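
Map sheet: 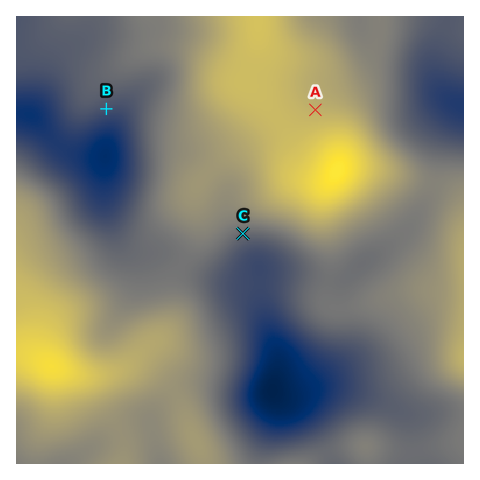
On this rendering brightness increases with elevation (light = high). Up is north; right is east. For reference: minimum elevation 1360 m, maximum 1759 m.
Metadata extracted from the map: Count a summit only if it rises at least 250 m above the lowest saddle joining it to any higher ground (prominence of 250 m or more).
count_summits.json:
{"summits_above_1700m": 1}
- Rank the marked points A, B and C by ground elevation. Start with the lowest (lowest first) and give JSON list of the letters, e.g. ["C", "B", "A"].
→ ["B", "C", "A"]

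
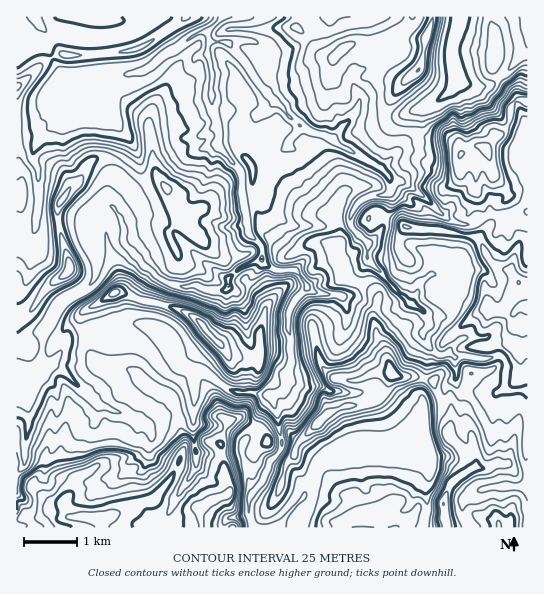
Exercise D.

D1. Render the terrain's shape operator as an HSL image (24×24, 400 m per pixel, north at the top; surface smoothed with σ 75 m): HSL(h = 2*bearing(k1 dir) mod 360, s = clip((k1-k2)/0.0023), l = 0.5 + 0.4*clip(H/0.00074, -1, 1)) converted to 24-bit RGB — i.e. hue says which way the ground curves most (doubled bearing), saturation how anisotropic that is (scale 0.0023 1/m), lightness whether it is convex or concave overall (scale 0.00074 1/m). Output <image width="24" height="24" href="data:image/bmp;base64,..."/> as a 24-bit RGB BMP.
<image width="24" height="24" href="data:image/bmp;base64,Qk32BgAAAAAAADYAAAAoAAAAGAAAABgAAAABABgAAAAAAMAGAAATCwAAEwsAAAAAAAAAAAAA0XCKnlxuZsVrepLGvoK5lmaOaoddT0qPw7KIdn8hNa4AyylpNn5NT2iFh7KSpomTl3udhphnq21/FguVrvRgSUytm8rBrzfDvBsqa6i4xa+GQmM/WIxin4O64KTRFWlkwZWt5rbWDor/GzeZ6buuM1Rdaoxika+HZGaRnaW6b5WqDR21+JdnIkwlZHU3r1A3BZrWa0i9v6Ta4JbcS5NkP45hYD2Q9rasDEJe3+WjxATKBzxA+cS2OHlyXZd5eIhmcIpnjINjg19fDRwn+9TQsnLTTWvAN9G9FCtYtL1gRW8xSZ4y5Ye2t0ajHTBH+OLTEwA48/3OFwot2290AGuU4p15OGE6a3dfenxje3pkfXlvPBtHleZCicJ0VUmntzSrKDyKvLCGnYxzU3JfmpxggVtXPV1Mc94lIgZq/8WpFkx0wPHUABOS/8zy05VyM1UyY3BMb4diZ3x1NB2jv+a3sMSFQURpsUl+PDhxuKl4tauHU1CNgVQ+hmFPbYFznsmDBRY+1vXd8ND7KR2AKRlCFzM0/s3c2bbznH7WTqRhUHNwHZmBqL5/o29hZmOAmm+aWHdzUpt7w5VYcjdGf5iMhImUjby6vYuRJlx4gVMAMyUAYmkEKmphIjdDyoMAw9ALooJK1Gx5LVeBXvScM3GQnXRWSnpjlGJOf4hwR3Fbmk1+nbGthJmqk7Gqi4Fld01QajJGrixLr9vl9fHWCBkraix6zP/il2nLyYDR1vXfbX7mbXzYYxO84IpiyymnqoBVhquYdlOpQXN4nq+BcXloiYVog2pvc1F0axxL0PvfR12189/CBAVAndRShc5YLkJFmolU3uu2SS5SfxhPq60i0nI4czamlK6Cs5hjJ11h03C/j55LZnVQcm9RX0Q1Sxk7zP/wa57qfSHB++TQAQQy3vXWu3+tKjdhw9+gmGFJsGiwIkxg0V6bwVqAOpBYia6LwnK4pqA0CGY8+cj/8qTgVK3rzOj/zPP/y89BPRYfTBc49+XUNAWgCMZOzTYqSxY4ys1efLpYQBMkmbBeRol4x16au5HHjYRmQnqQ9rbpr+5iAjEi5PefgbjOMQ0IMhwBWVIGQl8VJqd2Z8mH+KrOPQA9wZcse9PBhNy/egQ8U7NPWaRkam5+NrGFlkVJh87RhodWJCo6+fzPMRlfYsA/Vxkcj0SEts21rUWfg6vSGezDGgMw/m4iIKasgbmZqMePJAtGx26luOPHWVKIcm9eezdOdNivv2U8YoBiRDaF1fNkZEZzj6toeEeHeY2Ur39hjsi/i7abNm5/jRS4aamSqI/TjpvI0K1vNAcn2KNP1E0uVWHKe6Tjnu/sW0t2rVJpVpp74x1SjKMyUHp3o1iBYoN9a4pzma9+o4Juvr5oDxBVhLF2dktin6FMnK9UACZz59rxGrv5xcv03xuHdBoQa3MmkmpHX4VLbrOlHjqo+MnNQXZnV1ByfY6Dj16QksefaYur2cS3GA5BjKl2Y4uRfZeXnYCM1G6MBY4BDjkfvTsozxp2V6pLx8uRR5l9bY+1l2e5MFiB3q2pzHG5XHKCbJSyltqtZ5yoh2GexL+ZbQuEgal1bol9ZXp2e5CMqsO2ooPLahlcMmw5OX+f7K6nU1ahsOW6Szx3QZ81ZrmbVl+O48nkp7XdWhx51eSVX0lVaIJKYh4yXMR/mXp4VoBth4JlYat3bzUgayUjT5twZp2YLiBL6vLVjX20yM5qPUZakaxoTnlTRWlBeoY5XTwrbSdc1uKnZVR1oKZ5NCyAiZ92mHebfZm5iSgseWEmQXWwlI+tlbG1a5/DJlvm2fLhplfQ9NfmLkyEirJYbWZ3e352e39vWlJ4e7y+0baoZmOCi6J+ViyLnpl5VJp+fidHkW+tvrGlP4V5j1yMzbZaIT8YDS8WsscjSIdqySCO9Iar1ZeAQ2ljfYB+hYiAZ4uMU4Zvt4F1lm+GpY5pNjKGoL+cfSt0YGmfdouLrp+NdmGjSXR8zpSsyoKELoBXMWI0Pj0gFEsp9fPWymmbsk3EgntEdn9GbW49UmYtMGY6vZGSsXJ9KjifwTtPUm+2V1aIoICNs6iNV1qBZZaBTo938b/SX7/VQztrg1uVZ85hHogVYn9chUykh5PYf13RgXDYyqfj2Fe/FVUTyDU/fb8iejUhi2xKYlRGXK9ZfJa0yqbThI20cnSXZz+P+NxvKTZfaW+azsumR2V4fYSMlV57qVd9bZqrZaOBTIhZrU+E5JnPKNqaFqvgc1nYVlW5i2rFibeJT3hpfYZTfWNPll5mPmR1/uPNFytSUFZ9x8yVYFV3"/>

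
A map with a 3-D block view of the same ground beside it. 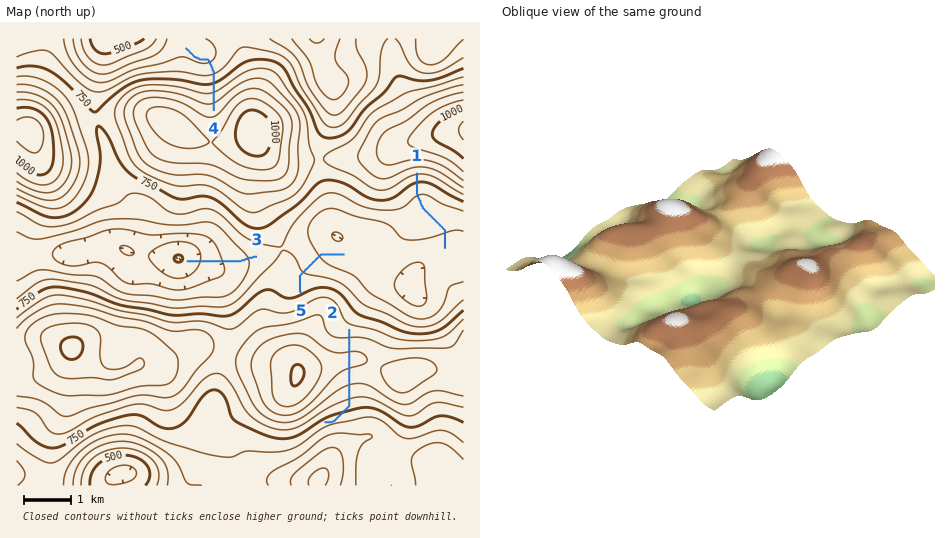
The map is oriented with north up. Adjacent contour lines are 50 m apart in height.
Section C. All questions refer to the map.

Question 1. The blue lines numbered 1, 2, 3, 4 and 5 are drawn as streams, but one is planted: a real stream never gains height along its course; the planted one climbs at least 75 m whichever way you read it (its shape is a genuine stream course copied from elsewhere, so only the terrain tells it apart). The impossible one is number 2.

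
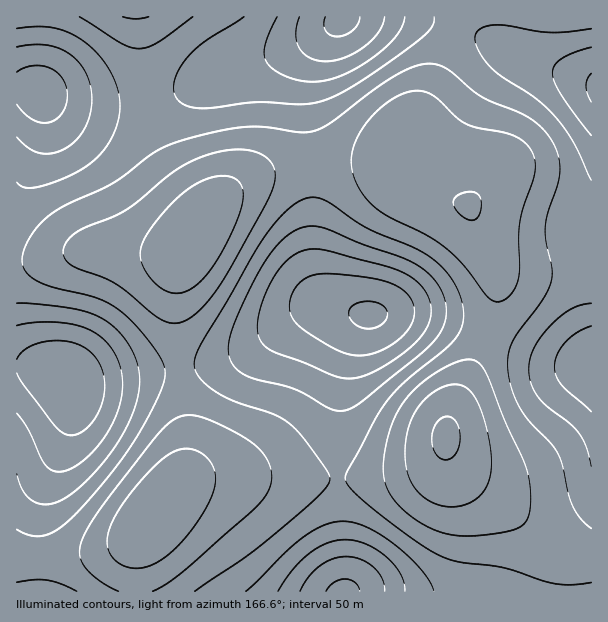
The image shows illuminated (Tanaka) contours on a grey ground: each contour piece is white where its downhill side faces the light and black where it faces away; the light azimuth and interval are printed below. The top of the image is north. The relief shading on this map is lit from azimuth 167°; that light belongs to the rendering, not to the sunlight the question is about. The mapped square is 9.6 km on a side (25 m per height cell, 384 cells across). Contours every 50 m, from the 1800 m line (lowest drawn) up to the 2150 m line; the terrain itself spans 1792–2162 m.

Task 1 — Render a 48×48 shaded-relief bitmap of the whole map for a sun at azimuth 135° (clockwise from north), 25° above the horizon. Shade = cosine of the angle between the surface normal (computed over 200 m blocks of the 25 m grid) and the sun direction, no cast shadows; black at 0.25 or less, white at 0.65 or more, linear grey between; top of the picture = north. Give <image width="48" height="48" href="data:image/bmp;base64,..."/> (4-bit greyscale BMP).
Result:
<image width="48" height="48" href="data:image/bmp;base64,Qk32BAAAAAAAAHYAAAAoAAAAMAAAADAAAAABAAQAAAAAAIAEAAATCwAAEwsAABAAAAAAAAAAAAAAABEREQAiIiIAMzMzAERERABVVVUAZmZmAHd3dwCIiIgAmZmZAKqqqgC7u7sAzMzMAN3d3QDu7u4A////AERFVmVUMiIiMzMhERI1Z4mIdlVEVVVURFVWZmZUMyIiMzMhEBEkV3iHdlVEVVVVVWZ3d3dlQyIiMzMhEAEjRWZ2ZVREVVVVVneImZh2UzIiMzMiEAASNFZlVUREVVZmZniZqqmHZDMiMzMyERESNFVVVEREVVZmZ4iau7updUMzM0MzIiIjRFVVVERERVVmZniavMy6h1QzNERDMzM0VWZlVERERVVVZneavN3LqGVERERERERFZndmVURERVVVVWeKvN3cuYZVRFVVRFVWd4h3ZURERVVVVVZ5vN7typdlVVVVVVZniJiHZVRERVVVRFVoq97ty6h2ZmZmVWZ4iZmYdlRERVVVREVnm83t3KmHZmZmZmZ4mqqZdlRERVZlVVVnis3d3LmId3d2Zmd4mruph1RERWZmVVVnirzd3LqYh3d3dmd4q7u6l2VERWZ3ZmZnibzMy7qYiIiHd3eJq8zLqHVERWZ3dmZmeavMy6mIiIiId3eJq83cuYZURFZ3d2ZmeJq7upiHd4iIiHeJrN3ty5dURFVndmZmeJqqqZh3d3iIiIiJrN7u3KhkREVWZlVVZ4mZmYdmZneIiIiJq97u7LllQzRFVUREVniJiHZURWZ4iIiJq83u7bl1QyM0RDM0RWd4d2VDNEVneHd4mr3u7cqFQyIjMzIzNFZndlQyIjRWd3d3iavN3cqGQyIiIjIiM0VmZlQyESNFZmZmd5q8zLqGQyIiIjMiM0VWZlQhABE0VWZVVniau6mGUyIiM0QzM0VWZlQhAAATRFVURVZ4mZl2VDMzQ1VEREVmZmQxAAACNEREM0RWeIh2VEREVXZlVVVnd2VCEAABIzRDMzNFZ3d2VERVZoh3ZmZ3iHZTEAAAEjRDMzNEVmZmVERWd5mYh3eIiIdkIQAAEjREMzNEVmZlVERWeJmZmIiJmZh1MgAAEjREREREVmZlRERWeJqqqZmZqqmGQxAAEjRVVVVVVmZlRDNFd5mqqpmaqqqXZDERI0VWZlVWZmZlQzM0Z4mqqqqqqrqpdUMiI0VmZmZmZ3dlRDM0Voiaqqqqqruph1QzNFZnd3dnd3d2VDMzRXiaqqqqqru6mHZURVZ3d3d3d3d3ZUMzRXiaqqqZqqu7qYdmVmd4iHd3d3h3ZlQ0RXiaqqqZmaq7qph3d3iIiId2Z3iIdmVERXiaqqmZmZqquqmIiIiZmYd2ZneIh3ZVVXiZqqmYiImaqqqZiJmqqZh2ZneIiHZlVXeJqqmYd3iZqqqZmZqruqmHZneIiIdmVXeJmqmId3eImZmZmaq8y7qYdnd4iIdmVWZ4mZmHZmZniJmZmavMzMuod3d3iHdlVVVniIh3ZVVWd4iIiavM3dy5h3d3d3ZVRERWd4d2VURFZmd3eJq83d26mHZmdmVUMzNFZndmVENEVVZmZ4ms3d3LmHZmZmVDMiI0VmZlRDMzREREVWibzd3LmHZmZVRDIiI0RVVUQzIzNEQzNFaJvMy6mHZVVVRDIiI0RVVUMyIjMzMzM0Voq7u6mHZVVVRDMg=="/>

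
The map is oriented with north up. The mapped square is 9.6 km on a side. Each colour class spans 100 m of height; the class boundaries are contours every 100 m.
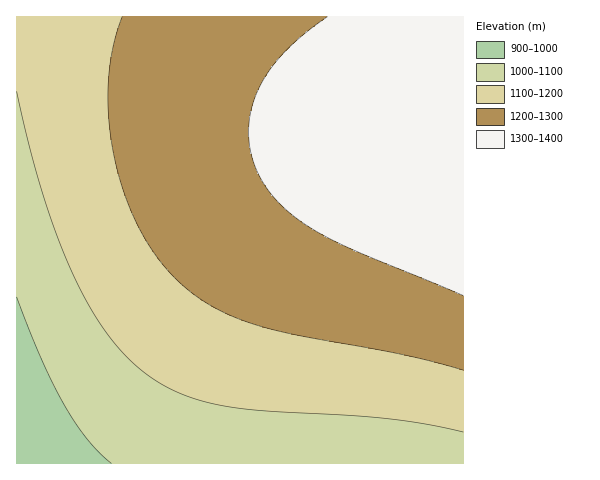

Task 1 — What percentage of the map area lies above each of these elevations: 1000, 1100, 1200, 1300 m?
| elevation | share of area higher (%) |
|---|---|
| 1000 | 97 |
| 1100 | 79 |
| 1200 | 53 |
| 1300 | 23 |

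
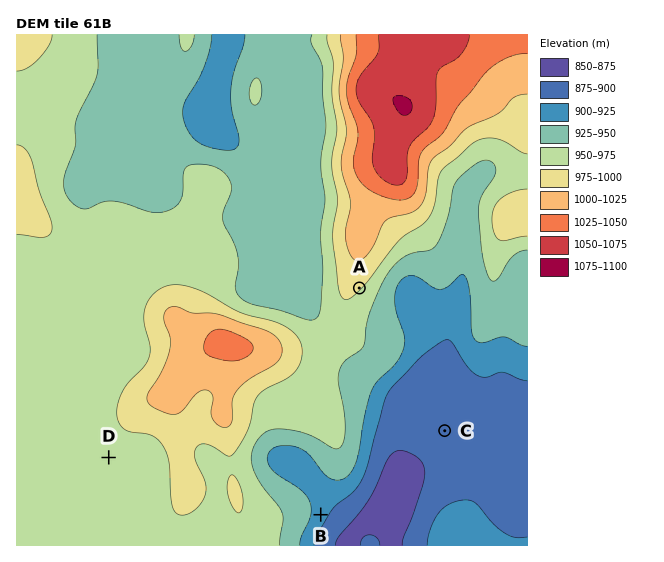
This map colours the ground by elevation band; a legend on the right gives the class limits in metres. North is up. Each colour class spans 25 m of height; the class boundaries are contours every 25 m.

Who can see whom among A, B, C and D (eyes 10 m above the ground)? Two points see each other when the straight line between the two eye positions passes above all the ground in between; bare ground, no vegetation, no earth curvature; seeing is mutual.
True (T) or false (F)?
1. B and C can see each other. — T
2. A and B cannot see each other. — T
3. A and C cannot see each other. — F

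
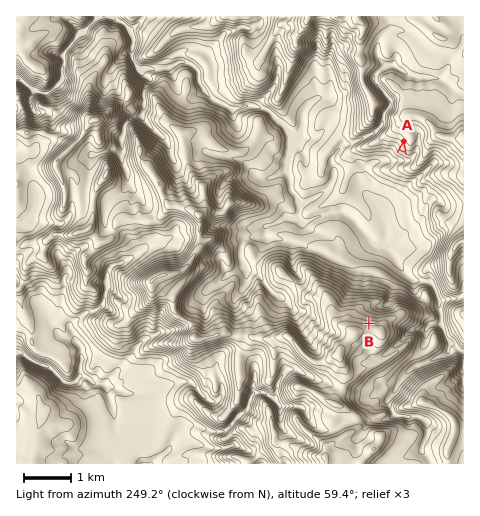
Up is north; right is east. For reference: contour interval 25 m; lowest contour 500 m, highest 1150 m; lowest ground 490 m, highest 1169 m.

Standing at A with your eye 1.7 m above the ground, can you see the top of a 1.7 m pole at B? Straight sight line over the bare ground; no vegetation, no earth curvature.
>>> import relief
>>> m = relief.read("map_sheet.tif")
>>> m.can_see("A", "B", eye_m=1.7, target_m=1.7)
True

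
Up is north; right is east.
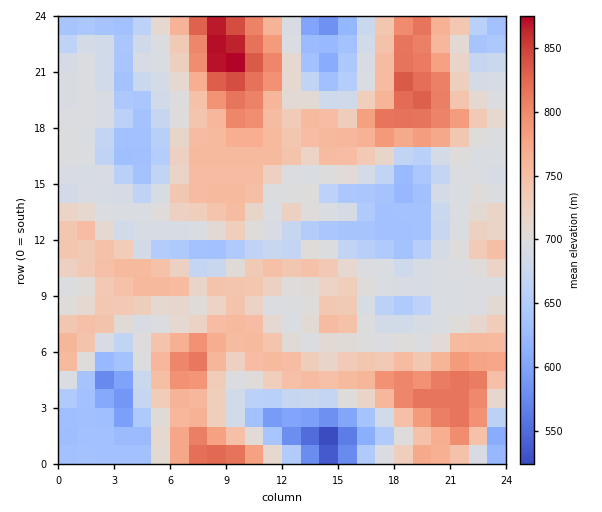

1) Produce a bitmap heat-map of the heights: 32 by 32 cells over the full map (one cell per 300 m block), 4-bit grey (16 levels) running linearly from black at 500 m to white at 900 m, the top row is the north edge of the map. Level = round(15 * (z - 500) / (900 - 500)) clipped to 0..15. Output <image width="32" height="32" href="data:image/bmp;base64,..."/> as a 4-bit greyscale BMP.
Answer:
<image width="32" height="32" href="data:image/bmp;base64,Qk12AgAAAAAAAHYAAAAoAAAAIAAAACAAAAABAAQAAAAAAAACAAATCwAAEwsAABAAAAAAAAAAAAAAABEREQAiIiIAMzMzAERERABVVVUAZmZmAHd3dwCIiIgAmZmZAKqqqgC7u7sAzMzMAN3d3QDu7u4A////AFVVVWiszMyoZCI1eJq6mVVVVVRorMu6hkMRJFZ4qqpkVVVUaKuph1QzIjNWiavMhFVVRHiqqHVDRENFaJq8zKZVVDV5qqh2VmZmeIq8zMyndUM1iruod3iJmZqrzMzMuIdTRoq8uXiaqqmqqrqrzLqpdVeKvLqZqpmIiZmZirqqqodniqu6mqmHd3d3h3iqqqqYd3iZqqqYd4mYd3d3iZmYmYh3d4mph3eamHZmd3eIh4mZmIiImYd3iZd2ZXd3eHeJmqqpipmYd4iYd3d3d3eImaqqmHiZqpmZmHd3d3d4mZmqmIZWZ4iJmXd3Znd4iZmZl2VVVVZmZ3dmVVVneJmZmHd3d3iId2ZVVVVVV3iYmYd3d4iJmXeHd3ZVVVd4iHd3d3iZmqmHiXd2VVVnd4h3d3Znmqqql3d2VVVUZ3eHd3dlV4mqqph3d3d2VWd3d3d3VVaKqqqpiImYh1VXd3d3dVVWiqqqqqmaqqmHiIh3d3ZVVomqq6qZqqq7u7uod3d3ZVd5mrypmqqZzMzLuYh3d2VXeKrMuYmIeavMy6mHd3dVZ3mszLqHdmeKzcyXd3d3VneJvdzLh1VXiszLl3d3d1d3is7ty4ZEV4rMypdnd3dWd4rO7cuFRVaKzLqGVmZ2Vnea3uzKhVVWisy6hlVVVVV4q97cuoQzRnm8yphV"/>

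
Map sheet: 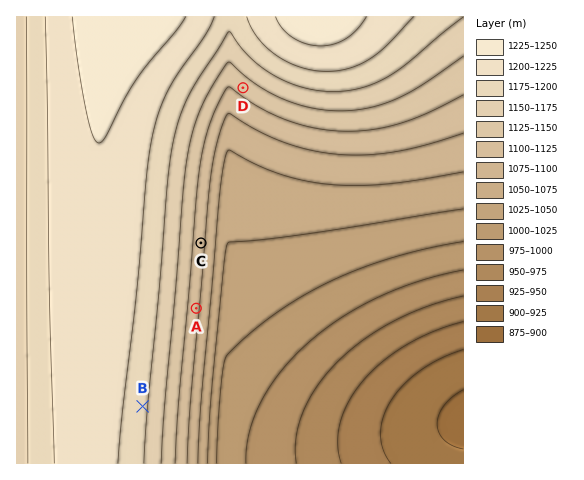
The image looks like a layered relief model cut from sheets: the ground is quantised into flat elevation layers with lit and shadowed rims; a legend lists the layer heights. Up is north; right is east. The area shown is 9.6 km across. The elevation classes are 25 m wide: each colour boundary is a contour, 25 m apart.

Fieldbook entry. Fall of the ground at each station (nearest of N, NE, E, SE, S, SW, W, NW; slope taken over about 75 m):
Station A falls E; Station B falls E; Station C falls E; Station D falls SW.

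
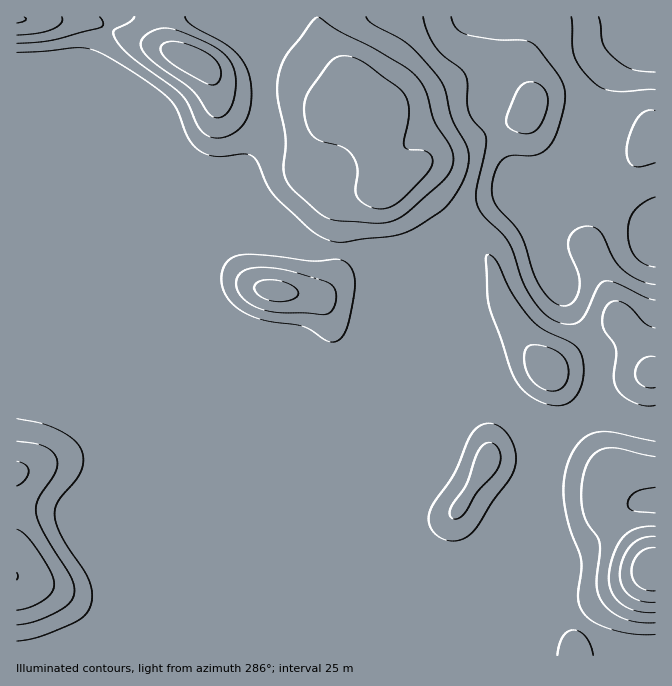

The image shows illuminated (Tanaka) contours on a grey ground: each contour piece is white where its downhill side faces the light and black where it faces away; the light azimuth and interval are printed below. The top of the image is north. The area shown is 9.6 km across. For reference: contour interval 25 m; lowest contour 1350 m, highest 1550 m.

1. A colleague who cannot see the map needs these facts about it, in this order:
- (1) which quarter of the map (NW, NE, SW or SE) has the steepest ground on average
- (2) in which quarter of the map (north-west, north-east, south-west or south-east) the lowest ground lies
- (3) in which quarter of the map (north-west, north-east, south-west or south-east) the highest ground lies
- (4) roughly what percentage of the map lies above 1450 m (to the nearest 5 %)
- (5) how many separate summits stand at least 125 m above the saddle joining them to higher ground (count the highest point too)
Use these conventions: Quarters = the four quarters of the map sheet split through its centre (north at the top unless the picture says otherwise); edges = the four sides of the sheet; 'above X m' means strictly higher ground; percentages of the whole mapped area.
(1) Slopes are steepest in the north-east quarter.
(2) The lowest point lies in the north-east quarter of the map.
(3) The highest point lies in the south-east quarter of the map.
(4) Ground above 1450 m makes up about 25 % of the sheet.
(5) Counting only tops that stand 125 m proud, the map has 1 summit.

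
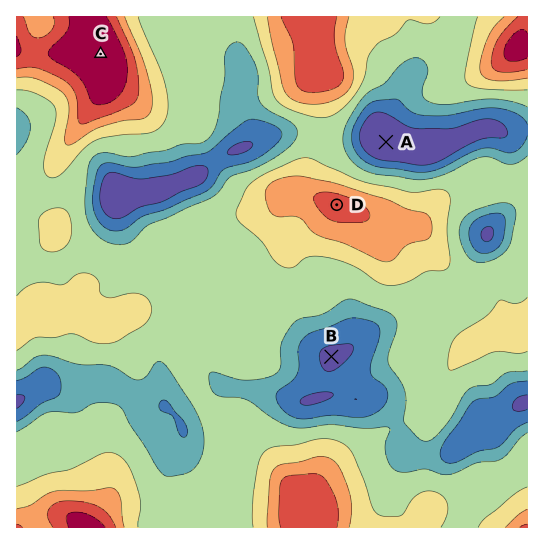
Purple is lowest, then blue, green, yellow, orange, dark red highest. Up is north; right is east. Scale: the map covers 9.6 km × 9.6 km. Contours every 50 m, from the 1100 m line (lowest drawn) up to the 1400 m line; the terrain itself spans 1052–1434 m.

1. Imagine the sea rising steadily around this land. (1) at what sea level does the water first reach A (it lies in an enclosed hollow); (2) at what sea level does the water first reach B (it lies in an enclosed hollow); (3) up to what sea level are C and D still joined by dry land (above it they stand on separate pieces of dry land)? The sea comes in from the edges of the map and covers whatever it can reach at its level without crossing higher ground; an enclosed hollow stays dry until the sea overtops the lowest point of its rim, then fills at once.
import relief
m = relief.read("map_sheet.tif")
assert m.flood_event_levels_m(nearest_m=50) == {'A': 1150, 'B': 1200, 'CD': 1250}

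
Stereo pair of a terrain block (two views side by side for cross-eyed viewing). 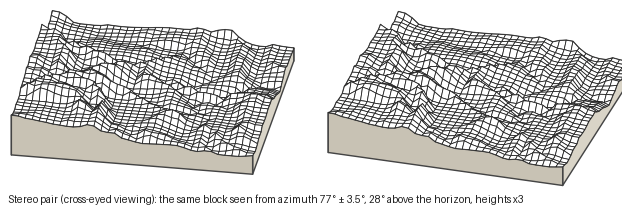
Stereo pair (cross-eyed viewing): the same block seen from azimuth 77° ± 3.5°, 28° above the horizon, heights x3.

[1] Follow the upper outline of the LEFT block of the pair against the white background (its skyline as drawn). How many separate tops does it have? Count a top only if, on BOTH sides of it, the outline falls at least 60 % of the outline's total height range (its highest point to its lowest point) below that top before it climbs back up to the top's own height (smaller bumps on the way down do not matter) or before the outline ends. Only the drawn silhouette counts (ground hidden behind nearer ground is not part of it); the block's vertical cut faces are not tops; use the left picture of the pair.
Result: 0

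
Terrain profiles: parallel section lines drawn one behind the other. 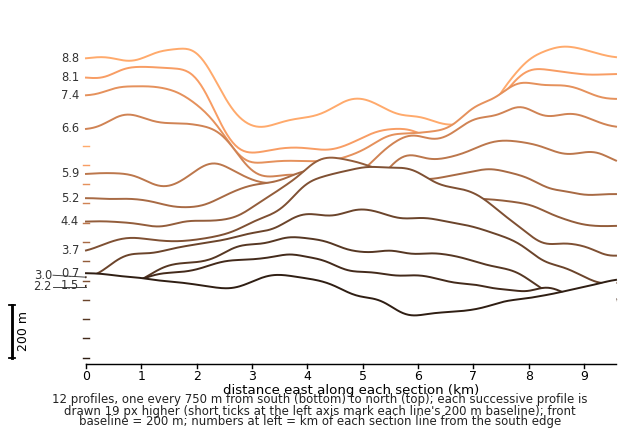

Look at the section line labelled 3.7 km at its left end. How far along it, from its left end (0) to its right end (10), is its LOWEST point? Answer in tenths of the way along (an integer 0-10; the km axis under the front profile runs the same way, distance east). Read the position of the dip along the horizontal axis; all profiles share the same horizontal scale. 10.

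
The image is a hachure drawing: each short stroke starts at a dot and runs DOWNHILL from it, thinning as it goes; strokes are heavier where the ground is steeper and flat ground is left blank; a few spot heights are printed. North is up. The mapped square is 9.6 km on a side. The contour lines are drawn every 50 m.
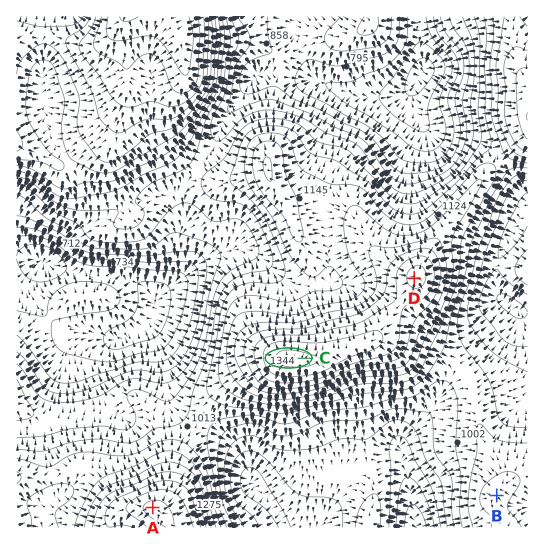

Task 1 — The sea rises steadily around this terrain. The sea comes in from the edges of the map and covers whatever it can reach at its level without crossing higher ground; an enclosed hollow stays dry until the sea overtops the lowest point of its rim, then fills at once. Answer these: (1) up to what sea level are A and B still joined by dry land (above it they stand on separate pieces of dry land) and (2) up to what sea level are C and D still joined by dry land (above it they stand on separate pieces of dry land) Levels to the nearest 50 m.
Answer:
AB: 1000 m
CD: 1300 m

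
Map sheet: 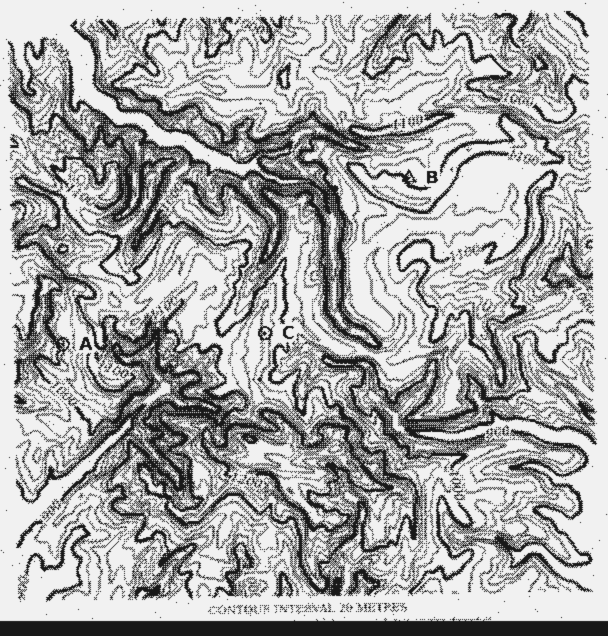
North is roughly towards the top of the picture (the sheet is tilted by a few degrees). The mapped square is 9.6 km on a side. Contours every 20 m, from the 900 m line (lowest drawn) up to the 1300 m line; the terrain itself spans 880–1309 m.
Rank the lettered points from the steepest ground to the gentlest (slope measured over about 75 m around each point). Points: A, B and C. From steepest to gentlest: A C B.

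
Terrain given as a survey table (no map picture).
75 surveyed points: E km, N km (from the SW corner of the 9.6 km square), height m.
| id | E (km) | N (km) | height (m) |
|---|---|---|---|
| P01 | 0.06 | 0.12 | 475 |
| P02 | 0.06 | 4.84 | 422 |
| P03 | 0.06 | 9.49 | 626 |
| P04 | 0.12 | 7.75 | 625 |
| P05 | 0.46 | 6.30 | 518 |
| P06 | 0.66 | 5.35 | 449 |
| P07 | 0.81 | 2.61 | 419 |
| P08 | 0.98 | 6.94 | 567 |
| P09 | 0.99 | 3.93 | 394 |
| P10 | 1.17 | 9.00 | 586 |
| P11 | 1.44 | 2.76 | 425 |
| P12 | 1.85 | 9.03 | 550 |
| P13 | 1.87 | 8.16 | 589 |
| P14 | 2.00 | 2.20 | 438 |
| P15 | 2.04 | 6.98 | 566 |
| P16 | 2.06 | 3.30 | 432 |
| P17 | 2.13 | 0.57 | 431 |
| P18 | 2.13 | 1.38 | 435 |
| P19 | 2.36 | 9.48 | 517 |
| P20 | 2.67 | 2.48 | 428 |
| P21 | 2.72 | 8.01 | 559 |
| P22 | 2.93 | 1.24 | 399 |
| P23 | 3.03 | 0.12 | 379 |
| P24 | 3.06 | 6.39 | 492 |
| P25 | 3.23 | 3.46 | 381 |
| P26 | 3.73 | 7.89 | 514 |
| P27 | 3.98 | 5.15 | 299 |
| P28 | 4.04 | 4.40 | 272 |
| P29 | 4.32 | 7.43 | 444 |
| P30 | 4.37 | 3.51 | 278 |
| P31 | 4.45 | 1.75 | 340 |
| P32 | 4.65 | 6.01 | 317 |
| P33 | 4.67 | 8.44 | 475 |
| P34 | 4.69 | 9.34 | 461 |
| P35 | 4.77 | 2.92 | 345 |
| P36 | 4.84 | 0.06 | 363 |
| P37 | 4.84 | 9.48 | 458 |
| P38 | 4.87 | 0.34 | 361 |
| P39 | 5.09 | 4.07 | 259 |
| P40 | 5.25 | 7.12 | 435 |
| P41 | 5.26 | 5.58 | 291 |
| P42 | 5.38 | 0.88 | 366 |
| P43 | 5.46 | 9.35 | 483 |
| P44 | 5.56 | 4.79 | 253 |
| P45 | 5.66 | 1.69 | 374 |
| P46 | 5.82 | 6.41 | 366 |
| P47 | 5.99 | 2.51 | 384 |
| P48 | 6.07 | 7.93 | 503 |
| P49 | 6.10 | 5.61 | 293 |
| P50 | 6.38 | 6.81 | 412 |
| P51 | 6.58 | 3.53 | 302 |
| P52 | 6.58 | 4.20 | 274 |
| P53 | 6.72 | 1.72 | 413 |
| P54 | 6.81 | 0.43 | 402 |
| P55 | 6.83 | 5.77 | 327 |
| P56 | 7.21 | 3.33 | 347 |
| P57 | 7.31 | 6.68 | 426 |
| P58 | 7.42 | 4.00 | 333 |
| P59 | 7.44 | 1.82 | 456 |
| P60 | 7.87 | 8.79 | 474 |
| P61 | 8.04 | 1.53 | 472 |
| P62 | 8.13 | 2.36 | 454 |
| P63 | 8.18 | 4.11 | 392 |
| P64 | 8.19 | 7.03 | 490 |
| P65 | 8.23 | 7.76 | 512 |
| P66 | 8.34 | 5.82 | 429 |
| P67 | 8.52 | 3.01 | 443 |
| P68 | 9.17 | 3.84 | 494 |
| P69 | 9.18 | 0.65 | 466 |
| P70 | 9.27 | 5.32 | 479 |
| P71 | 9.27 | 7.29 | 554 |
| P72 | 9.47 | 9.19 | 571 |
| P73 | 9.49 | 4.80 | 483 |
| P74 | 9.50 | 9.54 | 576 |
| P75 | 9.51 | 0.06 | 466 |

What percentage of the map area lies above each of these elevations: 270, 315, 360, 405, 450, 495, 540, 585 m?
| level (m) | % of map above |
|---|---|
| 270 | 96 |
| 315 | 90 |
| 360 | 80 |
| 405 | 65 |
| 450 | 45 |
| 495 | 24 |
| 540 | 11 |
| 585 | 4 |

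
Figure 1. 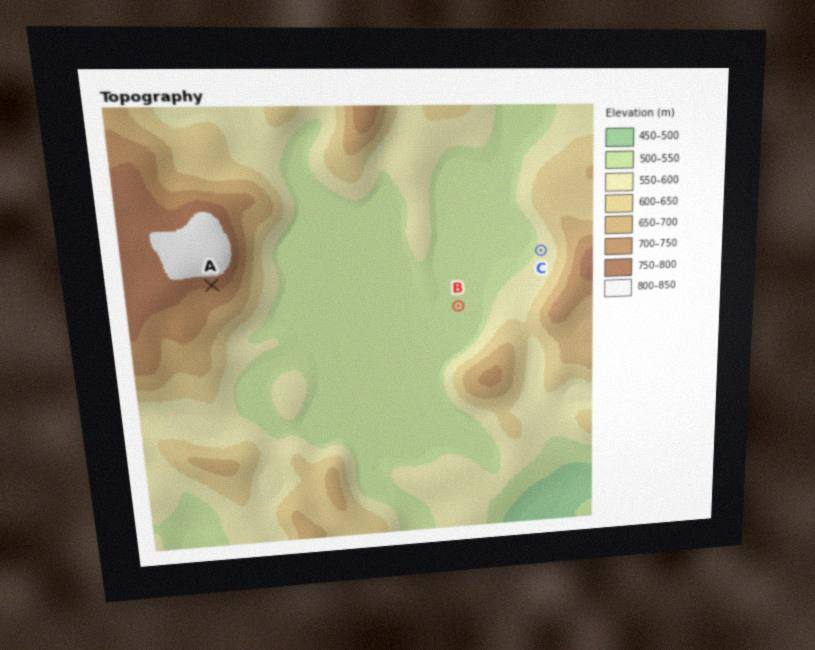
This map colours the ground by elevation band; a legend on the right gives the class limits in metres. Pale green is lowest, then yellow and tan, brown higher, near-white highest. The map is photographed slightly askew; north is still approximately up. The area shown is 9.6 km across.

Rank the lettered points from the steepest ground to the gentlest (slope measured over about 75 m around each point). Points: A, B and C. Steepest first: A C B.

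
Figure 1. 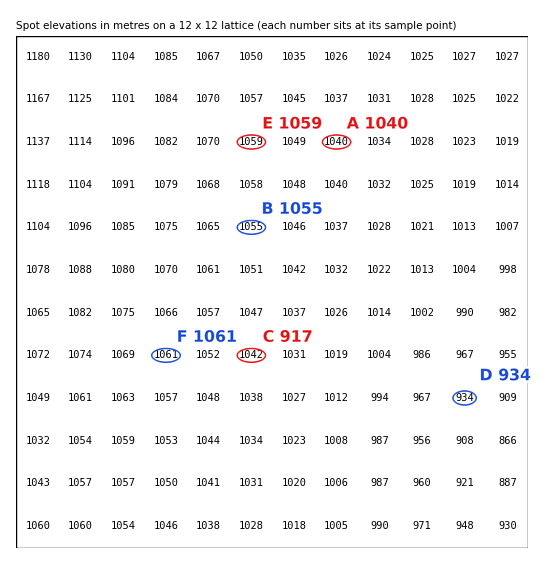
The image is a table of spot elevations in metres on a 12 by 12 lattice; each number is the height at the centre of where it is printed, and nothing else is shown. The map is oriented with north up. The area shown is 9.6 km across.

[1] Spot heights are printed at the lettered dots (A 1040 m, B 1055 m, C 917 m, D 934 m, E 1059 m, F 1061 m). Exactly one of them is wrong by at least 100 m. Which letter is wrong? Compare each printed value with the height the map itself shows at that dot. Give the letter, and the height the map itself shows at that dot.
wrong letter C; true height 1042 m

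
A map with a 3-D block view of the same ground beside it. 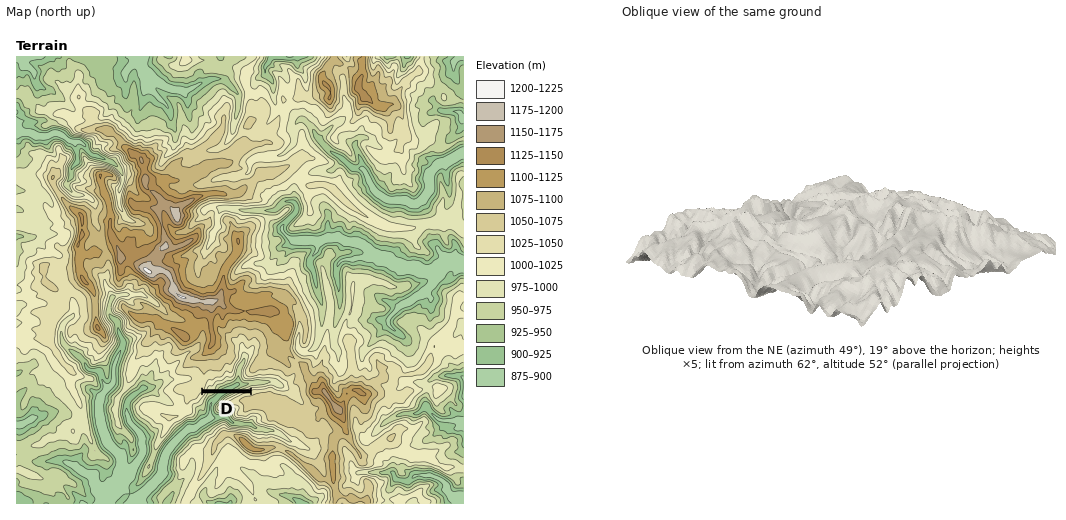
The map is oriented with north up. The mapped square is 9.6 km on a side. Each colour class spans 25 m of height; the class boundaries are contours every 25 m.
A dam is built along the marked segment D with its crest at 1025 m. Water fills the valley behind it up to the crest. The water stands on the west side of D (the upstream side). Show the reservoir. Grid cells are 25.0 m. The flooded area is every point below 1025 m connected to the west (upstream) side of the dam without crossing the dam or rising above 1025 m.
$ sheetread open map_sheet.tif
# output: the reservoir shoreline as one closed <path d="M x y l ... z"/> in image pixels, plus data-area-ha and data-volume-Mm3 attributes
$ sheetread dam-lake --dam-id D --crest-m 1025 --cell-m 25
<path d="M243 343l-2 0-2 3 0 12-5 7-1 5-3 3-3-2-6 6-5 0-3 3-4-1-5 10 59 1 9-3 6 4 9 0 2-2-1-7-9-6-21-2-9 3-3-2 0-7 8-15 0-7-2-1-4 4-5-6z" data-area-ha="70" data-volume-Mm3="26.72"/>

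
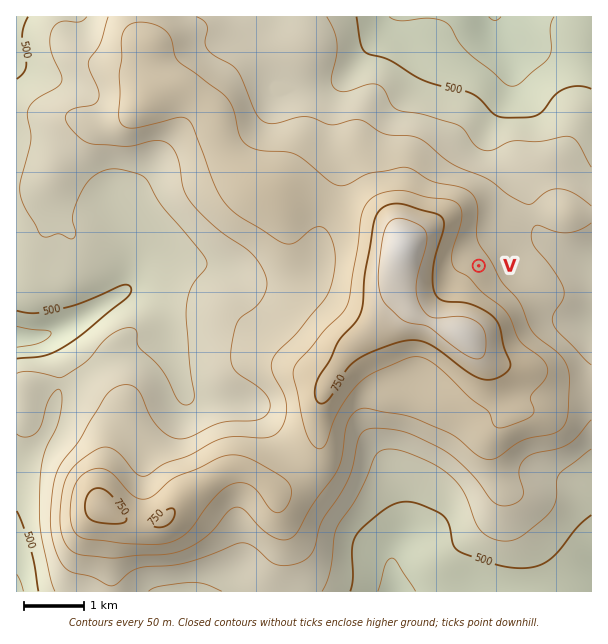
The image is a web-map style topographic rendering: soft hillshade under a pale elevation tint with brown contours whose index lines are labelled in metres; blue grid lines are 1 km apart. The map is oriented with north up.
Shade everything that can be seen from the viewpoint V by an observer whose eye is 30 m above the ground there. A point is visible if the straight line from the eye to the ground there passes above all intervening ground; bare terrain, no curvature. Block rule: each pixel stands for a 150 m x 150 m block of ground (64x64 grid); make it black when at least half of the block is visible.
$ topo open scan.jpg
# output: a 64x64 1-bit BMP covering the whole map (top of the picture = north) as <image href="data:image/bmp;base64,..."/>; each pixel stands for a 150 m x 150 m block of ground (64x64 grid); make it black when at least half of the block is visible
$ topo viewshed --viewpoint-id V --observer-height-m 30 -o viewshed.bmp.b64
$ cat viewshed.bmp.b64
<image width="64" height="64" href="data:image/bmp;base64,Qk0+AgAAAAAAAD4AAAAoAAAAQAAAAEAAAAABAAEAAAAAAAACAAATCwAAEwsAAAIAAAAAAAAA////AAAAAAAAAAAAAAAAAAAAAAAAAAAAAAAAAAAAAAAAAAAAAAAAAAAAAAAAAAAAAAAAAAAAAAAAAAAAAAAAAAAAAAAAAAAAAAAAAAAAAAAAAAAAAAAAAAAAAAAAAAAAAAAAAAAAAAAAAAAAAAAAAAAAAAAAAAAAAAAAAAAAAAAAAAAAAAAAAAAAAAAAAAAAAAAAAAAAAAAAAAAAAAAAAAAAAAAAAAAAAAAAAAAAAAAAAAAAAAAAAAAAAAAAAAAAAAAAAAAAAAAAAAAAAAAAAQAAAAAAAABzAAAAAAAAAH8AAAAAAAAAfwAAAAAAAAA/AAAAAAAAMAwAAAAAAAP+AAAAAAAAB/8AAAAAAAAP//AAAAAAAA//+AAAAAAAD//5AAAAAAAP//8AAAAAAA///wAAAAAAD///AAAAAAAP//8AAAAAAAf//wAAAAAAA///AAAAAAAA//8AAAAAAAB//AAAAAAAAB/4AAAAAAAAD/gAAAAAAAAH8AAAAAAAAAP4AAAAAAAAA/gAAAAAAAAD/AAAAAAAAAIGAAAAAAAAAAcAAAAAAAAABwAAAAAAAAAHAAAAAAAAAA8AAAAAAAAADAAAAAAAAAAIAAAAAAAAAAAAAAAAAAAAAAAAAAAAAAAMAAAAAAAAAB4AAAAAAAAA/wAAAAAAAAH/AAAAAAAAAf8AAAAAAAAB/w=="/>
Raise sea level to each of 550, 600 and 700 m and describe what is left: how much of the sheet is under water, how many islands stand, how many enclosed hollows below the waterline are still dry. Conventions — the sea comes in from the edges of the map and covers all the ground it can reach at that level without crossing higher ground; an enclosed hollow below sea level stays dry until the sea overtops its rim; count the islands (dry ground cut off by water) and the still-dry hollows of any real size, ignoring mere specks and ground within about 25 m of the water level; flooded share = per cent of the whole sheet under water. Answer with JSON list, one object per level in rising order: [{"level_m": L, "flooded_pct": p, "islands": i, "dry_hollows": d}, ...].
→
[{"level_m": 550, "flooded_pct": 28, "islands": 0, "dry_hollows": 0}, {"level_m": 600, "flooded_pct": 52, "islands": 0, "dry_hollows": 0}, {"level_m": 700, "flooded_pct": 87, "islands": 2, "dry_hollows": 0}]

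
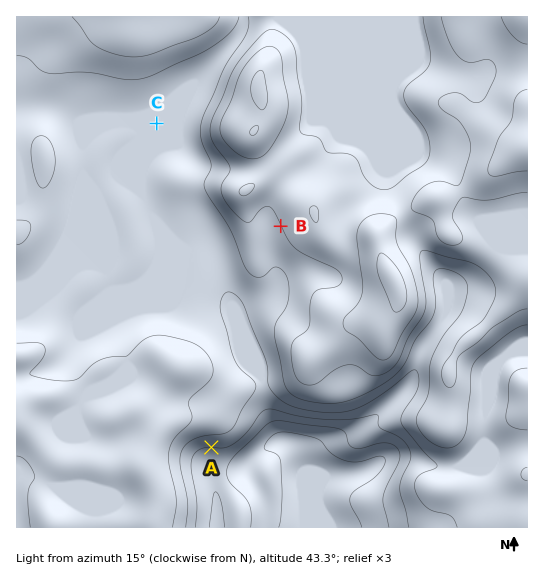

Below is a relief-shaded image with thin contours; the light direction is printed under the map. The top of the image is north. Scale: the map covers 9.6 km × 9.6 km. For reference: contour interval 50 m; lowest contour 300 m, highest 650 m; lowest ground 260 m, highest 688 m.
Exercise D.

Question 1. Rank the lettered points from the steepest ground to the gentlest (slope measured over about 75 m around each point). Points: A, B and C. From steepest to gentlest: A B C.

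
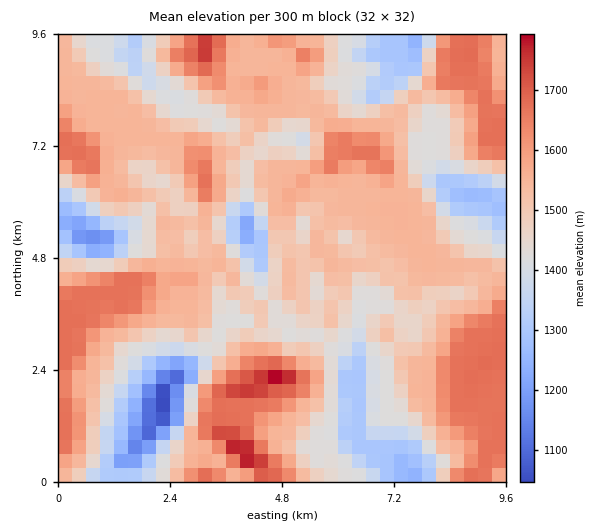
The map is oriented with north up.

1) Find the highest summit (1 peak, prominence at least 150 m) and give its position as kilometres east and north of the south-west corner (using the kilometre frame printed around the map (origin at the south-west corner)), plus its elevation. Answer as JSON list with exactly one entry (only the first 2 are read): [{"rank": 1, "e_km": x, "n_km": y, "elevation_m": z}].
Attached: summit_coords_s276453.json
[{"rank": 1, "e_km": 4.56, "n_km": 2.24, "elevation_m": 1800}]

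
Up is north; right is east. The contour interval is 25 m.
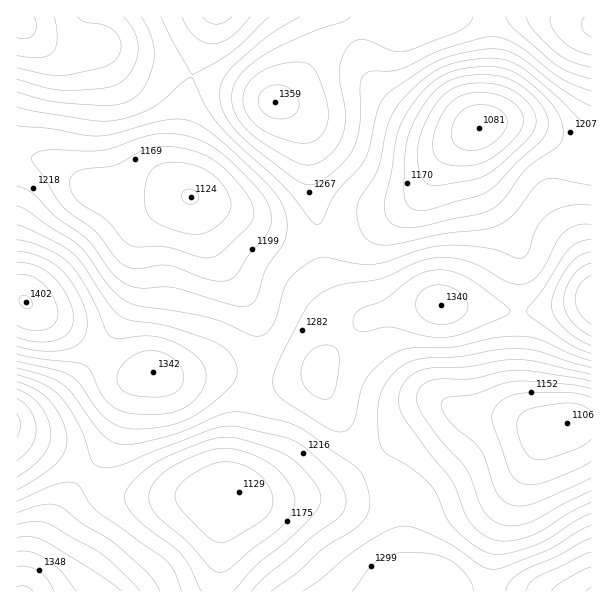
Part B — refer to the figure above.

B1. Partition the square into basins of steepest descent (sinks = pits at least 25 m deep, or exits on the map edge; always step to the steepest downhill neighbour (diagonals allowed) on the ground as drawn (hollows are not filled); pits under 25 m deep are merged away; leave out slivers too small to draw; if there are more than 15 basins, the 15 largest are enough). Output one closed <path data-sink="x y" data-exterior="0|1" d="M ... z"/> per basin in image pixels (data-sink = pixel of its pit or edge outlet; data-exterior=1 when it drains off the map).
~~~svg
<path data-sink="191 197" data-exterior="0" d="M23 25l-7 1 0 273 8 2 11 9 19 10 60 46 15 7 30 0 8 3 60-3 40 9 24-2 26-6 9-17 42-39-11 0-10-6-11-12-10-16-6-27-1-29-6-30-5-54-4-16-6-11-8-8-14-7-91-29-42-9-42-18-17 4-16 0-12-2-21-12z"/><path data-sink="479 128" data-exterior="0" d="M591 16l-196 0-15 3-26 9-21 12-19 19-18 27-19 16 13 7 8 8 6 11 4 16 4 42 7 42 5 45 8 23 15 16 10 6 14 0 49-12 33 0 50 6 30 0 59-12z"/><path data-sink="239 492" data-exterior="0" d="M318 373l-10 5-30 4-23-2-28-7-23 0-13 3-24 0-8-3-10 0-9 5-12 15-6 23-12 27-38 49-16 24-19 39-12 36 406 1 1-5-15-3-7-6-4-11-2-57-4-12-42-51-12-18-22-40z"/><path data-sink="567 423" data-exterior="0" d="M591 301l-58 11-30 0-50-6-33 0-24 4-30 9-44 44-3 6 0 8 23 45 16 25 34 41 11 16 1 56 6 18 7 6 14 2 1 6 160-1z"/><path data-sink="17 425" data-exterior="1" d="M20 300l-4 0 0 291 8 1 13-37 19-39 16-24 38-49 8-15 14-41 8-9 8-4-13 0-13-4-45-34z"/><path data-sink="218 17" data-exterior="1" d="M393 16l-370 0-1 8 22 18 16 7 24 1 17-4 42 18 42 9 88 29 6 0 17-16 18-27 19-19 21-12z"/>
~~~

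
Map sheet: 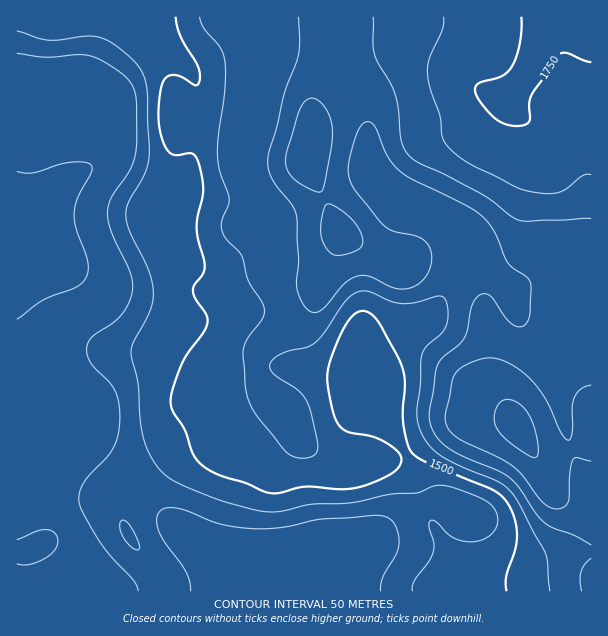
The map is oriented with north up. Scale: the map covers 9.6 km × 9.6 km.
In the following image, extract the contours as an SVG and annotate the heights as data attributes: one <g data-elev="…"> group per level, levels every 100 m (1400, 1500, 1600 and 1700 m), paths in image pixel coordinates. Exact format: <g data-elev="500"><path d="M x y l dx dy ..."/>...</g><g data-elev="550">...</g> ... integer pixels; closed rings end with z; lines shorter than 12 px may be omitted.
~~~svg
<g data-elev="1400"><path d="M191 591l-1-9-4-10-22-30-6-14-1-7 1-6 3-5 4-2 8 0 10 2 41 15 30 4 30-2 39-8 51-4 12 2 6 4 3 4 3 9 1 9-3 11-13 24-2 13"/><path d="M17 564l12 1 13-5 12-9 4-9-1-5-3-4-7-3-11 1-19 9"/><path d="M17 53l27 4 34-2 15 2 14 6 17 12 7 8 4 10 2 45-2 18-6 15-18 27-4 15 5 20 19 42 2 9-1 9-3 10-7 11-9 9-20 13-5 6-1 6 0 8 4 7 19 20 6 10 4 17-1 19-6 20-28 31-4 9-2 9 3 12 15 27 13 18 24 26 4 10"/></g><g data-elev="1500"><path d="M176 17l4 18 17 28 3 12-1 6-2 4-20-10-6 0-4 2-4 4-2 8-3 24 3 21 6 15 7 6 15-2 5 2 5 9 4 19 0 12-5 21-1 12 8 39-3 8-8 10-1 6 2 8 12 16 0 8-3 9-16 21-6 10-9 26-2 12 2 10 12 19 9 26 8 9 12 8 58 20 9 0 24-6 34 2 15-1 21-6 20-11 6-9 0-4-2-5-8-7-13-7-28-7-8-3-7-12-7-27-1-12 2-12 13-35 6-10 6-7 6-3 8 1 6 5 6 7 22 44 3 15-2 40 4 20 4 9 6 5 9 5 68 29 10 7 7 11 5 15 1 15-2 12-9 25 1 15"/></g><g data-elev="1600"><path d="M591 558l-6 6-4 8-1 9 2 10"/><path d="M298 17l2 25-2 14-14 37-7 35-8 24-1 10 1 9 4 9 19 24 4 11 3 45-2 25 5 17 7 9 8 1 9-6 18-22 10-7 6-1 8 0 24 11 13 2 8-2 7-4 6-7 4-7 1-15-5-12-9-6-22-4-10-5-27-33-8-12-2-8 0-9 6-24 7-15 4-4 4 0 7 6 12 30 12 13 13 9 55 27 17 12 10 14 13 30 5 5 14 9 4 7-1 31-3 8-5 3-6 0-7-5-16-22-5-5-8 1-6 6-3 7-3 21-4 9-6 7-17 14-4 9-8 46 1 9 4 9 7 10 11 8 46 21 12 7 9 10 18 27 9 9 8 4 21 8 16 9"/></g><g data-elev="1700"><path d="M530 456l6 1 2-2 0-5-2-17-6-16-5-8-7-6-8-3-7 0-5 5-3 8-1 7 3 8 11 13z"/><path d="M443 17l0 12-13 28-3 15 3 17 10 27 2 21 8 12 10 9 13 8 43 21 15 5 17 2 10-1 9-5 15-12 5-2 4 1"/></g>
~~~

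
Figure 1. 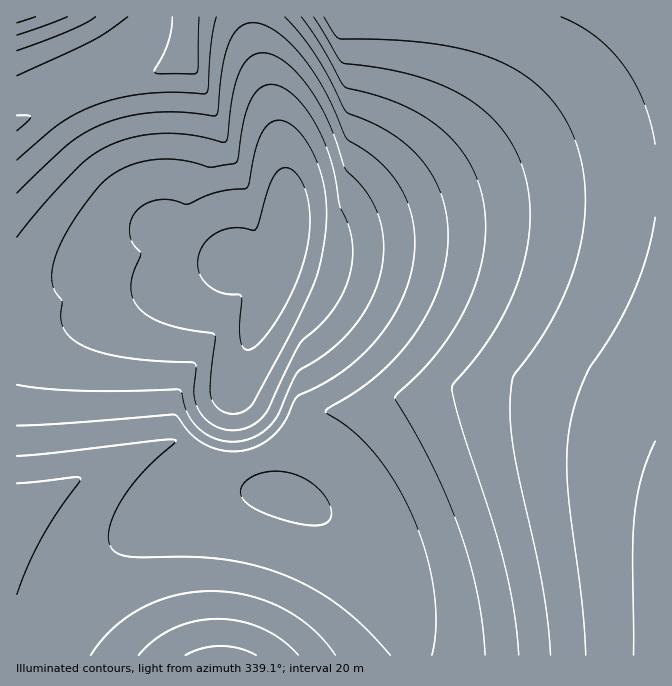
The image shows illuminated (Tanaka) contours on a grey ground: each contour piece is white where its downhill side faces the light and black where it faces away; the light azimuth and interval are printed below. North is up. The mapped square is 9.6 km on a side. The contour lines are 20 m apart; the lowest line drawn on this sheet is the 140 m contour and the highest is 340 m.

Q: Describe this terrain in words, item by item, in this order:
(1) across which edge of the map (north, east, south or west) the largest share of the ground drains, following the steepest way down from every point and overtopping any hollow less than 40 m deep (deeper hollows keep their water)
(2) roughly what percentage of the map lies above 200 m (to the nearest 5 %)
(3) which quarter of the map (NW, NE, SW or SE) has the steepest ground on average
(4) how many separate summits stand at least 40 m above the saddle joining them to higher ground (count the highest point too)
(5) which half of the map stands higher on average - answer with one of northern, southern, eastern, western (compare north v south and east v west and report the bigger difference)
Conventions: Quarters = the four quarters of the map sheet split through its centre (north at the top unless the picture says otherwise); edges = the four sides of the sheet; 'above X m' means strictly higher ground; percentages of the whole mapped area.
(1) The largest share of the runoff leaves by the western edge.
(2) About 80 % of the map lies above 200 m.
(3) Slopes are steepest in the north-west quarter.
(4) There are 3 summits with 40 m or more of prominence.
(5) Taken as a whole, the eastern half is higher than the western.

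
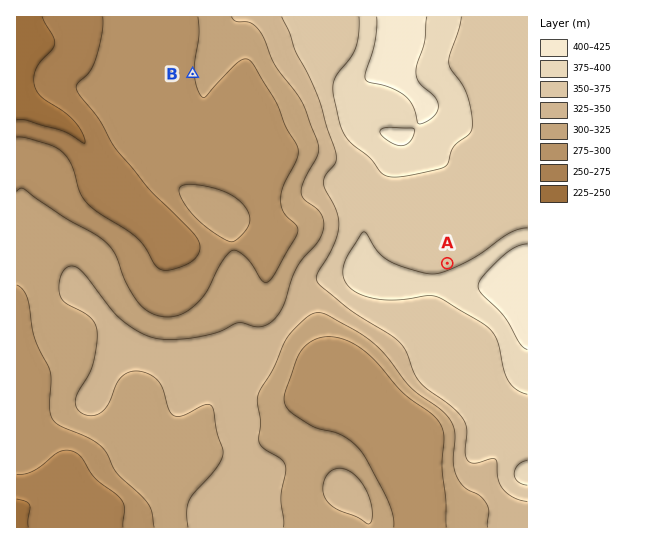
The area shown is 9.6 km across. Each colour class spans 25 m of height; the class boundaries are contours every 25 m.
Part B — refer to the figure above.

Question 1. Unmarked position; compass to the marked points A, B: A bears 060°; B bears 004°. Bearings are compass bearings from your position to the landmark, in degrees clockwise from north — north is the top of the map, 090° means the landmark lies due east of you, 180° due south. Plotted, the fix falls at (168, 425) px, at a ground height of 320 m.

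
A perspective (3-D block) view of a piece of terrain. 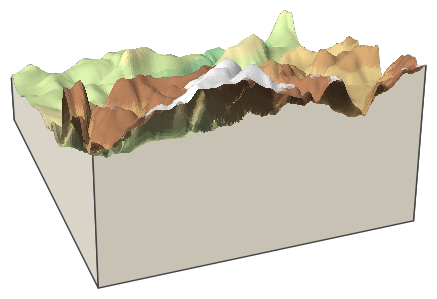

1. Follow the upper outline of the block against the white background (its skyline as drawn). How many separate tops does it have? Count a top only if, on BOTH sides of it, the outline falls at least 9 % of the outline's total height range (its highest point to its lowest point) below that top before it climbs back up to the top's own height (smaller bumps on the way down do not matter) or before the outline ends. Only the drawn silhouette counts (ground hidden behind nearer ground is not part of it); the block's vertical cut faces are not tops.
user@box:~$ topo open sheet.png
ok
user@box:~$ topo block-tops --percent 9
6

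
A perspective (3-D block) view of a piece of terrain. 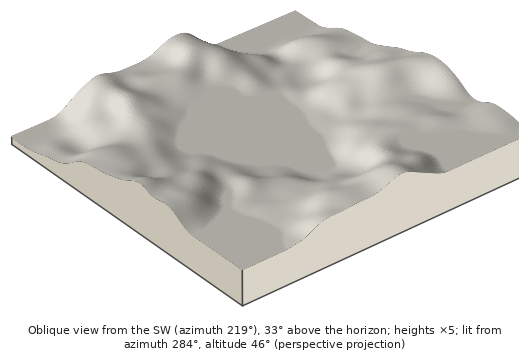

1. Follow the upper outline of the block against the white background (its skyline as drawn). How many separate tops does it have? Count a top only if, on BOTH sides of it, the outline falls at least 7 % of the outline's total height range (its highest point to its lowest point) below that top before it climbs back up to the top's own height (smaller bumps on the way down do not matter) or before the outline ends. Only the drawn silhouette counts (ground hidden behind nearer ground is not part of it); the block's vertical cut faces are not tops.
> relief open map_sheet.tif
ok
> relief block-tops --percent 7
2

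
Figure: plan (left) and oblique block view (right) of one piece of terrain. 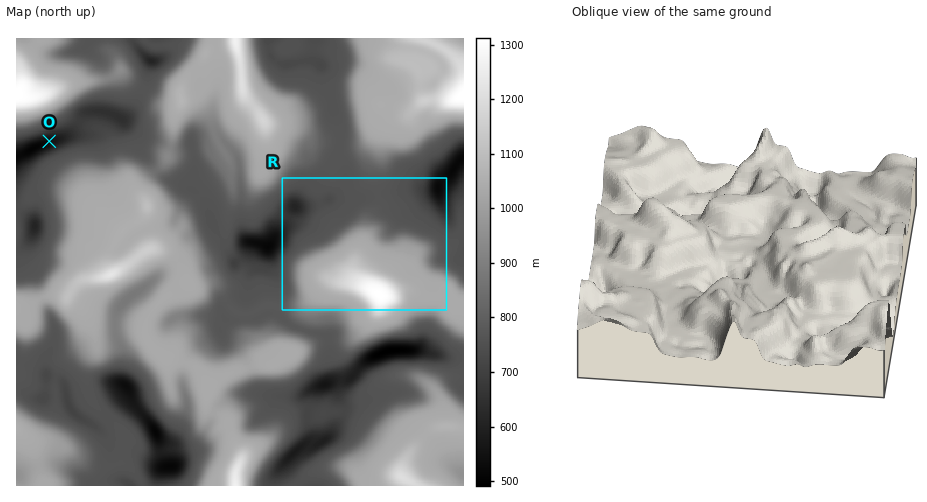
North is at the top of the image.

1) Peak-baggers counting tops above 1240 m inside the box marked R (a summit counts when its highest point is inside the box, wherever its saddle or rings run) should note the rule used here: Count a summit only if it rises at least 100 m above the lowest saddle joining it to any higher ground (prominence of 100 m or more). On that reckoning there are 1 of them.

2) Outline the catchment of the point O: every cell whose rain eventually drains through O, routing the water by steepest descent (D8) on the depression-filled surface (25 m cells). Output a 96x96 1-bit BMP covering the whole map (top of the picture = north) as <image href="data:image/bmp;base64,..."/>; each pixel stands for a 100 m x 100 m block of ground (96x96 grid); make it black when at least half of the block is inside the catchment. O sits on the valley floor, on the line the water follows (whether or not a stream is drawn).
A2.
<image width="96" height="96" href="data:image/bmp;base64,Qk2+BAAAAAAAAD4AAAAoAAAAYAAAAGAAAAABAAEAAAAAAIAEAAATCwAAEwsAAAIAAAAAAAAA////AAAAAAAAAAAAAAAAAAAAAAAAAAAAAAAAAAAAAAAAAAAAAAAAAAAAAAAAAAAAAAAAAAAAAAAAAAAAAAAAAAAAAAAAAAAAAAAAAAAAAAAAAAAAAAAAAAAAAAAAAAAAAAAAAAAAAAAAAAAAAAAAAAAAAAAAAAAAAAAAAAAAAAAAAAAAAAAAAAAAAAAAAAAAAAAAAAAAAAAAAAAAAAAAAAAAAAAAAAAAAAAAAAAAAAAAAAAAAAAAAAAAAAAAAAAAAAAAAAAAAAAAAAAAAAAAAAAAAAAAAAAAAAAAAAAAAAAAAAAAAAAAAAAAAAAAAAAAAAAAAAAAAAAAAAAAAAAAAAAAAAAAAAAAAAAAAAAAAAAAAAAAAAAAAAAAAAAAAAAAAAAAAAAAAAAAAAAAAAAAAAAAAAAAAAAAAAAAAAAAAAAAAAAAAAAAAAAAAAAAAAAAAAAAAAAAAAAAAAAAAAAAAAAAAAAAAAAAAAAAAAAAAAAAAAAAAAAAAAAAAAAAAAAAAAAAAAAAAAAAAAAAAAAAAAAAAAAAAAAAAAAAAAAAAAAAAAAAAAAAAAAAAAAAAAAAAAAAAAAAAAAAAAAAAAAAAAAAAAAAAAAAAAAAAAAAAAAAAAAAAAAAAAAAAAAAAAAAAAAAAAAAAAAAAAAAAAAAAAAAAAAAAAAAAAAAAAAAAAAAAAAAAAAAAAAAAAAAAAAAAAAAAAAAAAAAAAAAAAAAAAAAAAAAAAAAAAAAAAAAAAAAAAAAAAAAAAAAAAAAAAAAAAAAAAAAAAAAAAAAAAAAAAAAAAAAAAAAAAAAAAAAAAAAAAAAAAAAAAAAAAAAAAAAAAAAAAAAAAAAAAAAAAAAAAAAAAAAAAAAAAAAAAAAAAAAAAAAAAAAAAAAAAAAAAcAAAAAAAAAAAAAAA/AAAAAAAAAAAAAAB/gAAAAAAAAAAAAAD/wAAAAAAAAAAAAAD/wAAAAAAAAAAAAAH/wAAAAAAAAAAAAAH/wAAAAAAAAAAAAAP/gAAAAAAAAAAAAAf/gAAAAAAAAAAAAAf/gAAAAAAAAAAAAA//wAAAAAAAAAAAAA//4AAAAAAAAAAAAB//8AAAAAAAAAAAAD//+AAAAAAAAAAAAH///AAAAAAAAAAAAH///AAAAAAAAAAAAH///gAAAAAAAAAAAP///gAAAAAAAAAAAf///gAAAAAAAAAAB////wAAAAAAAAAAB////wAAAAAAAAAAB////wAAAAAAAAAAB////wAAAAAAAAAAB////wAAAAAAAAAAB////wAAAAAAAAAAD////4AAAAAAAAAAD////4AAAAAAAAAAH///8AAAAAAAAAAAH///4AAAAAAAAAAAB///wAAAAAAAAAAAAP//gAAAAAAAAAAAAD/+AAAAAAAAAAAAAAA8AAAAAAAAAAAAAAAIAAAAAAAAAAAAAAAAAAAAAAAAAAAAAAAAAAAAAAAAAAAAAAAAAAAAAAAAAAAAAAAAAAAAAAAAAAAAAAAAAAAAAAAAAAAAAAAAAAAAAAAAAAAAAAAAAAAAAAAAAAAA="/>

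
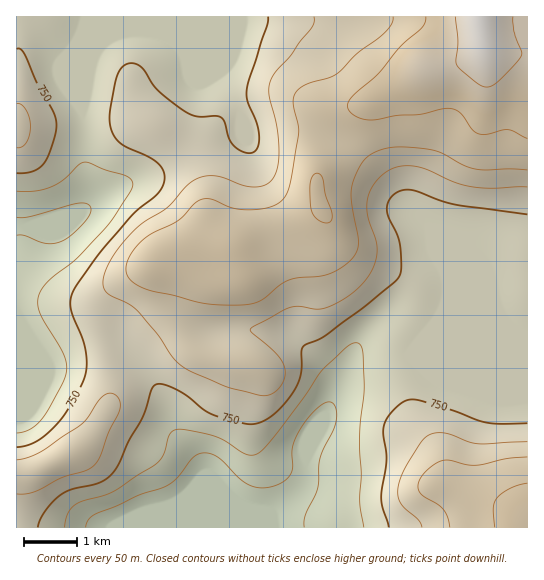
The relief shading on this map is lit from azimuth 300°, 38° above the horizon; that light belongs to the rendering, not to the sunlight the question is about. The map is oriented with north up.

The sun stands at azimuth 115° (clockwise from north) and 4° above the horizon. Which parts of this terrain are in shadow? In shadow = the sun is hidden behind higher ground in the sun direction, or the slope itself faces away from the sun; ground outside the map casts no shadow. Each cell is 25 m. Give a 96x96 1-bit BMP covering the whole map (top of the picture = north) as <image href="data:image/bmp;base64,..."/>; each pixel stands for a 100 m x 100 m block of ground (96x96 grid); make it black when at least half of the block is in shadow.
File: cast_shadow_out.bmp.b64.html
<image width="96" height="96" href="data:image/bmp;base64,Qk2+BAAAAAAAAD4AAAAoAAAAYAAAAGAAAAABAAEAAAAAAIAEAAATCwAAEwsAAAIAAAAAAAAA////AAAAAAAAAAAAAAAAAH4PwAAAAAAAAAAAAP4PgAAAAAAAAAAAAf4AAAAAAAAAAAAAA/4AAAAAAAAAAAAAB/8AAAAAAAAAAAAAH/+AAAAAAAAAAAAAf//gAAAAAAAAAAAA///wAAAAAAAAAAAB///4AAAAAAAAAAAB///4AAAAAAAAAAAD///8AAAgAAAAAAAD///+AAD4AAAAAAAH///+APD+AAAAAAAP///+Af//gAAAAAAP///+A///wAAAAAAP///+B///4AAAAAAf///8B///8AAAAAAf///4A///8AAAAAAP//+AAfD/+AAAAAAP//wAAAD//AAAAAAH//wAAAD//AAAAAAH//4AAAD//gAAAAAD//wAAAD//gAAAAAB//gAAAD//wAAAAAAf/gAAAD//wAAAAAAP/AAAAD//wAAAAAAH+AAAAD//wAAAAAAB+AAAAD//wAAAAAAAMAAAAD//wAAAAAAAAAAAAD//gAAAAAAAAAAAAB//gAAAAAAAAAAAAA//gAAAAAAAAAAAAAf/AAAAAAAAAAAAAAf/AAAAAAAAAAAAAAP+AAAAAAAAAAAAAAH8AAAAAAAAAAAAAABwAAAAAAAAAAAAAAAAAAAAAAAAAAAAAAAAAAAAAAAAAAAAAAA4AAAAAAAAAAAAAAD8AAAAAAAAAAAAAAH8AAAAAAAAAAAAAAf/AAAAAAAAAAAAAA//gAAAAAAAAAAAAA//wAAAAAAAAAAAAB//+AAAAAAAAAAAAB///wAAAAAAAAAAAD///4AAAAAAAAAAAD///4AAAAAAAAAAAD///8AAAAAAAAAAAD///+AAAAAAAAAAAD////AAAAAAAAAAAD////gAAAAAAAAAAD////4AAAAAAAAAAD////8AAAAAAAAAAD/////AAAAAAAAAAD/////gAAAAAAAAAD/////gAAAAAAAAAD/////wAA4AAAAAAD/////wAH8AAAAAAD/////4Af+AAAAAAD/////4A/+AAAAAAAP////4B/+AAAAAAAD////4D/+AAAAAAAA////4H/+AAAAAAAAP///wH/+AAAAAAAAH//+AP/+AAAAAAAAD//gAf/+AAAAAAAAA4AAA//+AAAAAAAAAAAAA//+AAAAAAAAAAAAA//8AAAAAAAAAAAAB//8AAAAAAAAAAAAB//4AAAAAAAAAAAAB//4AAAAAAAAAcAAB//wAAAAAAAAA8AAA//wAAAAAAAAA8AAA//wAAAAAAAAB8AAAf/wAAAAAAAAB8AAAf/wAAAAAAAAB8AAA//wAAAAAAAAA8AAB//8DwAAAAAAA8AAD//+H4AAAAAAA+AAD//+f8AAAAAAA+AAD////8AAAAAAA+AAH/////+AAAAAAeAAH//////AAAAAAeAAH//f///AAAAAAOAAH//H///gAAAAAAAAH//B///wGAAAAAAAD//A///wfAAAAAAAA//Af//4/AAAAAAAAP/A///5/AAAAAAAAP/A/////AAAAAAAAH/A////+AAAAAAAAH+A////+AA="/>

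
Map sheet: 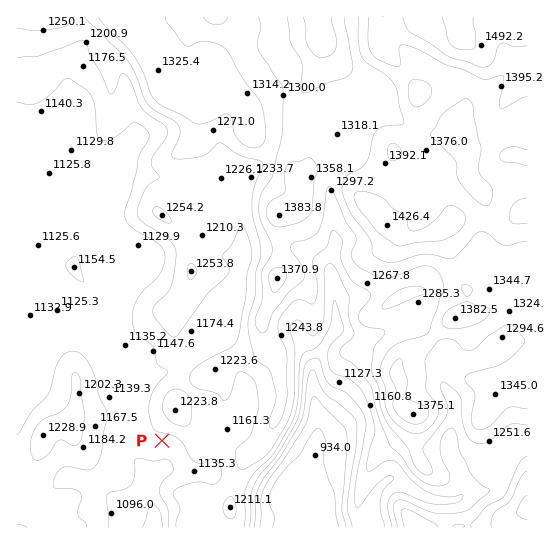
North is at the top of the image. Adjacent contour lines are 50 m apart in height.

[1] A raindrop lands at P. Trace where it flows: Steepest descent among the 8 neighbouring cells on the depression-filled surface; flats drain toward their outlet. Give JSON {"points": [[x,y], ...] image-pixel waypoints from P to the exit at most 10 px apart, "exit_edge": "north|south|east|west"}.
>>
{"points": [[162, 441], [165, 451], [165, 462], [158, 473], [149, 482], [147, 493], [150, 503], [154, 514], [155, 525], [155, 527]], "exit_edge": "south"}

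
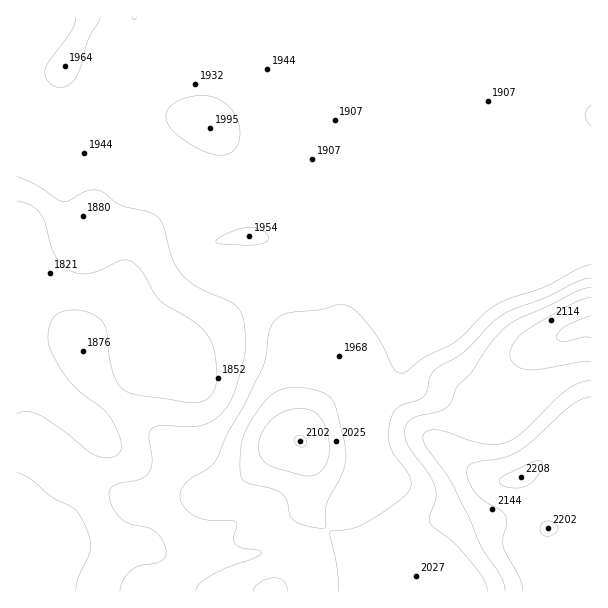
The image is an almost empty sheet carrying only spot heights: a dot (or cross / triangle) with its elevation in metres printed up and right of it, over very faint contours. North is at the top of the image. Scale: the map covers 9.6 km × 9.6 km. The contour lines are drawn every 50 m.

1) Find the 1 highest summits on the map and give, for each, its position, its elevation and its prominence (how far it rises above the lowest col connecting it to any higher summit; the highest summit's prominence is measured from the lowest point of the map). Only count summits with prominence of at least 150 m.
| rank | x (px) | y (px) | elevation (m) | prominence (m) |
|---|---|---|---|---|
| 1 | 521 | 477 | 2208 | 403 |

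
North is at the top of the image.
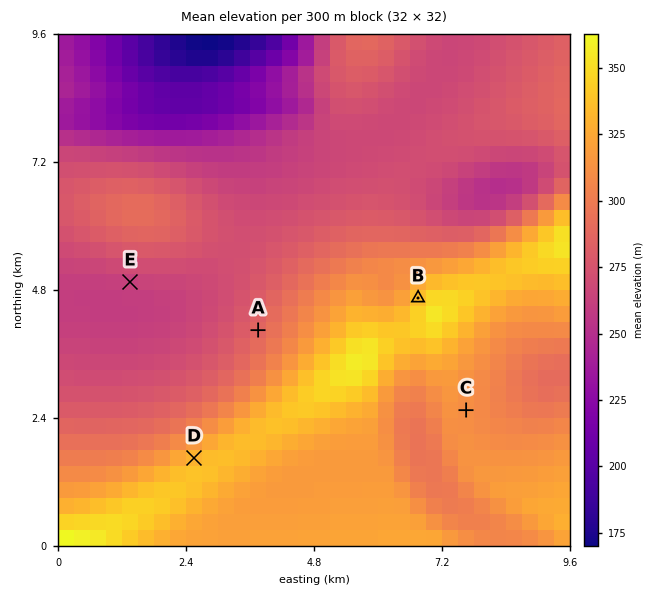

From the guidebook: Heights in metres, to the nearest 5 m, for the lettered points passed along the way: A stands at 285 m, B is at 335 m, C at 310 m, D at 330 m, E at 265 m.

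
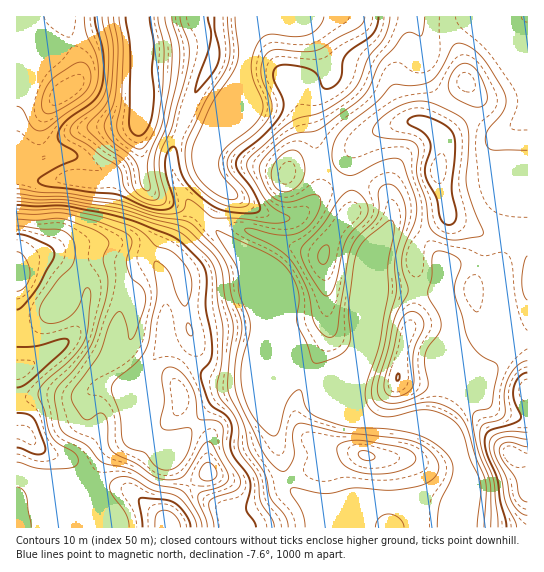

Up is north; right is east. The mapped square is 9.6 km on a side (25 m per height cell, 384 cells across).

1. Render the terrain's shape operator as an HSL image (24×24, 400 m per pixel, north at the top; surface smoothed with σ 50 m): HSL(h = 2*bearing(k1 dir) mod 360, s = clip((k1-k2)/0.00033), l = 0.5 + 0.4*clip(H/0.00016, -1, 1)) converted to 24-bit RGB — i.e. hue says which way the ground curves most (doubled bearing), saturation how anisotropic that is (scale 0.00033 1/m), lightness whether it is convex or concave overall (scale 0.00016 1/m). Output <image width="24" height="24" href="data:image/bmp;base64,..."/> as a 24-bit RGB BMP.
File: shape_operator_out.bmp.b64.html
<image width="24" height="24" href="data:image/bmp;base64,Qk32BgAAAAAAADYAAAAoAAAAGAAAABgAAAABABgAAAAAAMAGAAATCwAAEwsAAAAAAAAAAAAAoZl5bmeCf3+AgH9/eFh4UnV3m9Cn1unYu3nVSBduap1gi7ygkW6za0iPf3+Af4B/c4SGjY+EkYZ/rZJnUlt9FR9tukFE9do6oH17cmyAgH98f2yEdFiolOjOaeXg22hxeAAdeXcrT9dOQ5xcaEFcgExVh4lZc35cf3pUgoVQiolbr5JiQHV9Cw9Fx0Vx7PLZiFY/hIJLbZZcVLepaNHUlNiLSCgkbRw96prZ2PDzk7/ed0K9aDCfo36smYirokyLpZdiZal4ZqGHi7WaQF2nIwIxvNYgs/ZrWbW0gefmkK/UZ2KvSJE5fzUxi0ZePnJsn89P5+lfWVs5a0NzYzJ1p5xnXWWegpff0970oaDrrLPjhI/NbhGBNwBz0vnn0Oj7ntvBUZVeXmNIm05dsLJsOz5mr1F5i5JUML9n58KzY7rJRhyATjuOoNi+bb/ZK7wKh2gUe20TglQdeyclRQ5ENP+3X/99tEYWtrZmpl5tV2J8Y3+Vv5Z6Y0yBR1KIzKePPsp/jdFlrCSGcjJzQqqYqccwcUUwgHZpoAxg5pAEMmgPbnkVNd7fRt9zUx4k3Jooor03g308WXBFR3xFlW83Yn57TkOAv+Crqmprrbc6OQ1jfn2AYod4s1xOf3+Afn6AFQC59NffqsHmRoTec5egZ313MUWK4NDHz53UwHi3ep9mO3yAtXKWQpVeNqWeyLxjqTY7vdGHEx9ff3+Af4B/lmN4hJNKaIJoBTBM+t3Fx79xTURzgH2AgV9qNoZpadRPZY9evHzI5K7RQKKtQ2SPyJqSNHmJjEhdrMqRuZ+EHzOGa3aBgH+AhkiCv5+LPbamH0Rp/q4p6q93Q2NtZFyAoXKBaquhZpBJcK9WRHFZvGpi1Xp/J0Rozr5+MlSBXFSmrMOKopKIaVe8S0iCdHCCiFKkvcqMK3C0WWKAAYrL9eDWX126UEOHnLd8dWOFnlZ1ocREP29pXINp1amIM0uKysSHPzaljLNLn7Rtdr9lThxrfXaBc3aAgDKO5OGKHGibeXuACXyH6tNijktnc0mGrsKEWl+BtkyAzrSvR26MS4BxvL+ObVShYbZ0kDWdcLhtsbKXnL6BLBxnf3+AeEd6mzk92OqYGminc3aAMhp949xnUpeQUWyUwbSUWk6AmLdeuYB+qXe3XpmogpVdjW1cYYZXbE2Jismipc7Hp23FaCF9eUM+hx6KiMvC4d60K2ipTGZ8FR6O8uzOaEZ+Z3JCpZhLYVR5Yq5gpp7HpnS9n4C2fn2+mJ7WlJnddq/rstbdp1tPUwIr0BmZhtH8frvuW2W+35eX3VReElI4D0BW7cWatCiCb7RsY66kdoOmcaKhlZHhxbr40tj5wcr8p67utNTxUSf9wwAtzxUrZLv/h6r9qgAgaE4OJ1IjsndZ5aW7p5nUCDlklaFDwnmNqs6qWomjb22DfoNygY4FQ2QAjmkAMyAAaVIARUYAMwAP3/8whPWtOAYMMAMDvD0kzNObN5x/MYNQtMNpvF1YQyNoTk1vs9NilcFyZVd5e2x3gH55jmQdeXcUTk8QfI45otR9VhebPAKU4f/MQwo1hhCKZ2/NitXY3tfPZ2e2WVOXpKhalGhZSFKFOUqj4efGkalxTVh6enaNfYCMjWuFeo+6j6rch8zVe72hVgynLhD4//HMGRlRFXmlobLakILDyKujs2G0blGcsI2XmHeIXnZ7KWZb0tdpup6CS26FaHyMgX6Ol1J1wOErJlsOgIYjdn8wFyIyGTlj/93MFIaVYoJyEVskjWFQupx6s26eZlmqp42tu3rCtnXHWHm7edujvJOqkVGBSHNNZ39kRkmg8KSyzUhPNpsiMLVLJz5yDCJB9dey8ZZuLWlxeoB9FUs8v8stc5pLU3qGknyYnnaWdoCtl6HEsIdtiDM8sFRQeaefUHeIRGyJuI++8MLo7djfM8vGGBxlFi5eusdl/MG3Eol1XWyBeieQksp+fp9xQXBcT2lMnGZcmK5eZItYnkOGvWublcymc4SpaVCQcH+BRZBhqZZx8t7JYEuzCxFZMzqFc6NZ17GH5aioBS5je7TGpMW6loSwiVaiWXGBZJaRvq+RaIBlRlFrp72MwLmZgU2EgGN7gH9/e3FYdqxR2N6IynSjDAlaPi5joqVSmrhh5uKmFB54SsR7hJ9zgV93jWSYen6mXXadt3Zrn3dxUVJ0dcBbp3tXgk5xgH99h2OMfYGbmbSCptJiqJVEHQtLTSWPtsWbirOC1uSNLSNqWY9SgHdNa3BSbYBUb3pMXEVKr51ZpX9ic2eRjK9lfVZif3uAl26C"/>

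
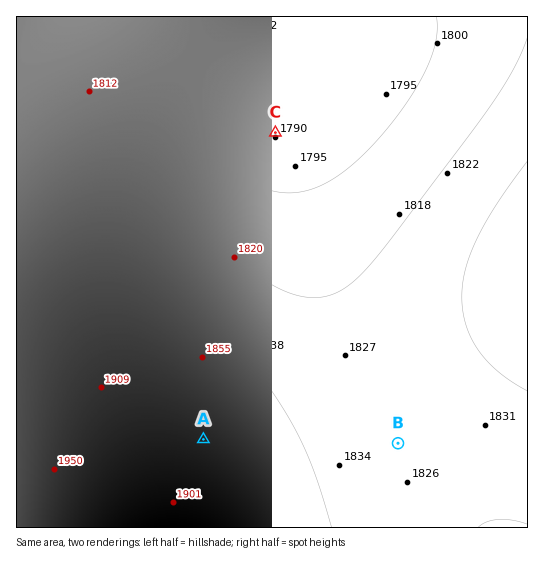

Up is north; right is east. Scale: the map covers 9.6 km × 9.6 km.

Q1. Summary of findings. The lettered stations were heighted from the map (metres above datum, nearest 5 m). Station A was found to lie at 1875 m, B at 1825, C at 1790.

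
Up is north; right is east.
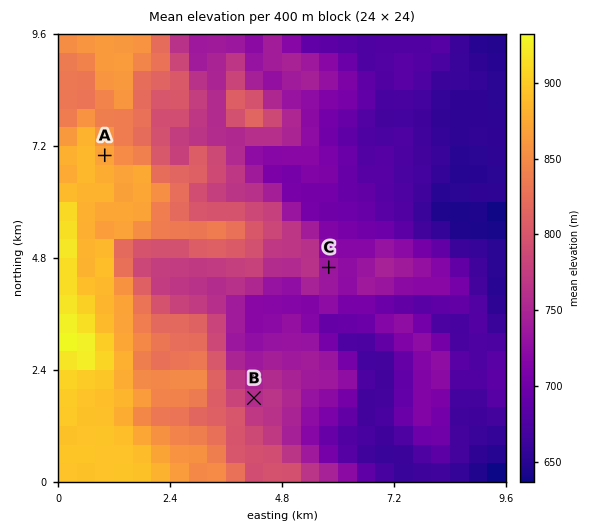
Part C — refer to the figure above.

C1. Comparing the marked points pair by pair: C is below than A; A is above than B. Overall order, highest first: A B C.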